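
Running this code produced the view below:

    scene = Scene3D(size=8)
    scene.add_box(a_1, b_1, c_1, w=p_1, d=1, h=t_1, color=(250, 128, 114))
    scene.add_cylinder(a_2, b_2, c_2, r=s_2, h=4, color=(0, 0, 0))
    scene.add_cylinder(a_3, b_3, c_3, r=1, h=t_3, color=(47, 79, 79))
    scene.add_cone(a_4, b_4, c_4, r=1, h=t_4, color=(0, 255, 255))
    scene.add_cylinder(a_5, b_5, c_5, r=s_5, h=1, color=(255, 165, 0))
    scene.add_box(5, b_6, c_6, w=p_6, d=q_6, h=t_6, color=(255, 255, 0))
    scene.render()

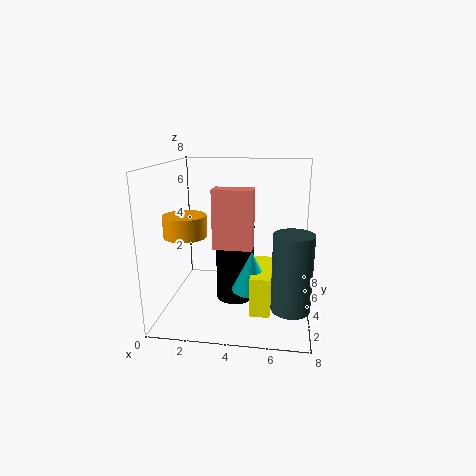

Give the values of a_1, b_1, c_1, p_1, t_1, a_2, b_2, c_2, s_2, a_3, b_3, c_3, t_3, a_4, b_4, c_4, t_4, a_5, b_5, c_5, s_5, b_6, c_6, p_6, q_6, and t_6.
a_1 = 3; b_1 = 2; c_1 = 4; p_1 = 2; t_1 = 3; a_2 = 4; b_2 = 3; c_2 = 1; s_2 = 1; a_3 = 7; b_3 = 2; c_3 = 1; t_3 = 4; a_4 = 5; b_4 = 2; c_4 = 2; t_4 = 2; a_5 = 2; b_5 = 1; c_5 = 5; s_5 = 1; b_6 = 1; c_6 = 1; p_6 = 1; q_6 = 3; t_6 = 2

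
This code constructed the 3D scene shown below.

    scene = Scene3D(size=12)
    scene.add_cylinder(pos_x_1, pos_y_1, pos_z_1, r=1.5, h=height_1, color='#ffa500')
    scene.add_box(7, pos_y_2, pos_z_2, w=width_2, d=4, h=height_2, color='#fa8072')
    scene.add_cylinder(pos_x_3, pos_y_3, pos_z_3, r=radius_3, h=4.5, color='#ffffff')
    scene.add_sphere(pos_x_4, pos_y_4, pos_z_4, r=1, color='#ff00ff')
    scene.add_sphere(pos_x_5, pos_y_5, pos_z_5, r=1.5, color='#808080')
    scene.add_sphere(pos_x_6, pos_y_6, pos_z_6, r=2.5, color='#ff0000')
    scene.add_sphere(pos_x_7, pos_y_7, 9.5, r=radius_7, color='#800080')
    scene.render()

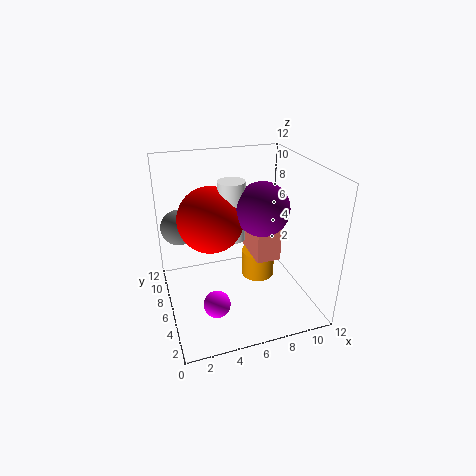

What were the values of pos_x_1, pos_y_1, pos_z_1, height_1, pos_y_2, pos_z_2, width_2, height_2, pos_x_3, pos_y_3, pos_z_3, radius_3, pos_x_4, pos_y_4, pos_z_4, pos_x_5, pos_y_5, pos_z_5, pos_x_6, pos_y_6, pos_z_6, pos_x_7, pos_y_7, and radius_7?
pos_x_1 = 8.5; pos_y_1 = 7.5; pos_z_1 = 1; height_1 = 2.5; pos_y_2 = 4; pos_z_2 = 4.5; width_2 = 2; height_2 = 3; pos_x_3 = 5; pos_y_3 = 4.5; pos_z_3 = 7; radius_3 = 1; pos_x_4 = 3; pos_y_4 = 2; pos_z_4 = 3; pos_x_5 = 1.5; pos_y_5 = 8.5; pos_z_5 = 6.5; pos_x_6 = 3.5; pos_y_6 = 5; pos_z_6 = 8.5; pos_x_7 = 7; pos_y_7 = 3.5; radius_7 = 2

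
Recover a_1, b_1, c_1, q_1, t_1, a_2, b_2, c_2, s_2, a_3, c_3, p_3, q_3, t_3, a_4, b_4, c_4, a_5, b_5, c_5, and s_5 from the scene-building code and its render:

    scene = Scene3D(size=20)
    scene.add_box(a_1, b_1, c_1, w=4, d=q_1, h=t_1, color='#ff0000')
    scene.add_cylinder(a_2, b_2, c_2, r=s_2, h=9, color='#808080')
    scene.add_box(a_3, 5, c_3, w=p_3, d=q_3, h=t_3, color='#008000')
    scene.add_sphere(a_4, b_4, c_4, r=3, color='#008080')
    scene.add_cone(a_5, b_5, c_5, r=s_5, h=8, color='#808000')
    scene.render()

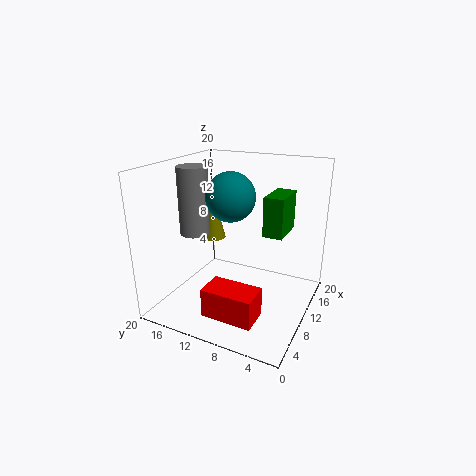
a_1 = 3, b_1 = 5, c_1 = 1, q_1 = 7, t_1 = 4, a_2 = 7, b_2 = 15, c_2 = 11, s_2 = 2, a_3 = 14, c_3 = 9, p_3 = 6, q_3 = 3, t_3 = 6, a_4 = 6, b_4 = 9, c_4 = 17, a_5 = 15, b_5 = 17, c_5 = 7, s_5 = 2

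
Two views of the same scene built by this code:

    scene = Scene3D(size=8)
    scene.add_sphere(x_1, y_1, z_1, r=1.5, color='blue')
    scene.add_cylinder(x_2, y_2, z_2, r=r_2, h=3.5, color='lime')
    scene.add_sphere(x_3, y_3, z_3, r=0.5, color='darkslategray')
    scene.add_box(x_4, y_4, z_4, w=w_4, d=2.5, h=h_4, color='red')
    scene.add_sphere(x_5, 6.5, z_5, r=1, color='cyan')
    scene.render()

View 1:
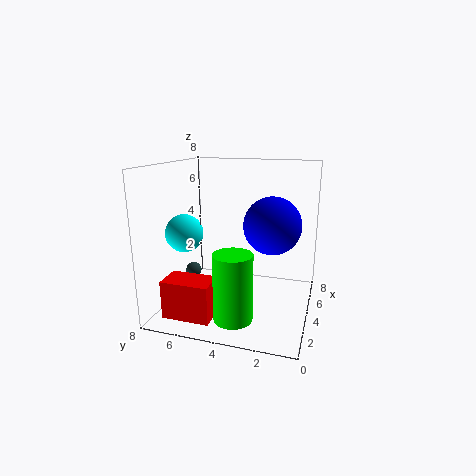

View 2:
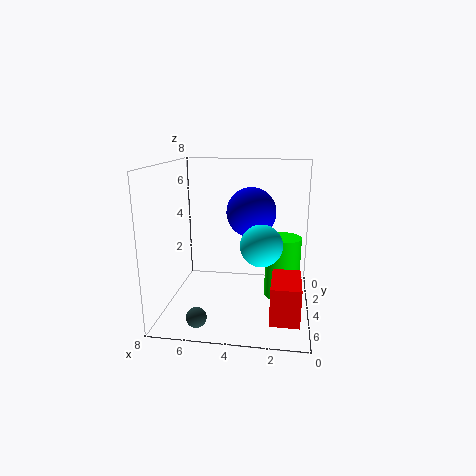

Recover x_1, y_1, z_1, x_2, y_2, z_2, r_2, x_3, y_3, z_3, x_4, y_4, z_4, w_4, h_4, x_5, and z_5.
x_1 = 3.5
y_1 = 2
z_1 = 5
x_2 = 1.5
y_2 = 3.5
z_2 = 0.5
r_2 = 1
x_3 = 5.5
y_3 = 7.5
z_3 = 1
x_4 = 0.5
y_4 = 4.5
z_4 = 0.5
w_4 = 1.5
h_4 = 2
x_5 = 2.5
z_5 = 4.5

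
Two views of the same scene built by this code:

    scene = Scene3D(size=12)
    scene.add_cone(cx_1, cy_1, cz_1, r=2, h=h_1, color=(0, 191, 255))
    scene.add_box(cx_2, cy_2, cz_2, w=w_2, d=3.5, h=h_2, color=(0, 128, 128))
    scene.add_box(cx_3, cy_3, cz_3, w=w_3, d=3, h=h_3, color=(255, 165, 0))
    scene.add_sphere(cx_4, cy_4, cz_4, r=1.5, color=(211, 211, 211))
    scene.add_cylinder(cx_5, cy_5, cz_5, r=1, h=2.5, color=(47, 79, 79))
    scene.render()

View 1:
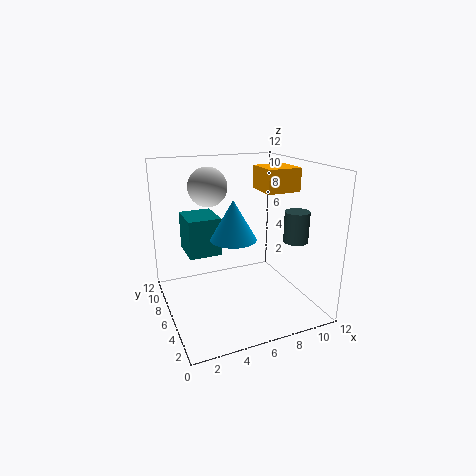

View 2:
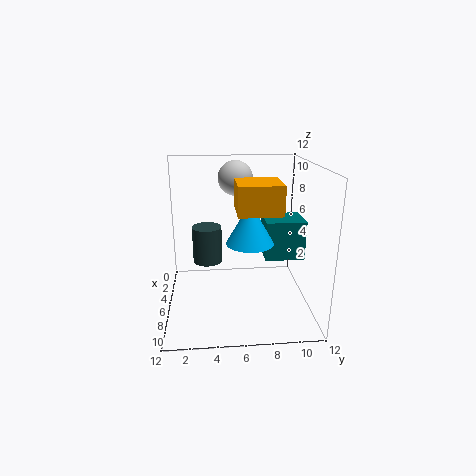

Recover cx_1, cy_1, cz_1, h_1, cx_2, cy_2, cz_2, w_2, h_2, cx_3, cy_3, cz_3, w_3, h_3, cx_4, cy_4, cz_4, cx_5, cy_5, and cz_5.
cx_1 = 6; cy_1 = 7; cz_1 = 5.5; h_1 = 3.5; cx_2 = 2.5; cy_2 = 8.5; cz_2 = 3.5; w_2 = 3; h_2 = 3.5; cx_3 = 8.5; cy_3 = 5.5; cz_3 = 9.5; w_3 = 3; h_3 = 2; cx_4 = 3.5; cy_4 = 6; cz_4 = 10.5; cx_5 = 10; cy_5 = 3.5; cz_5 = 6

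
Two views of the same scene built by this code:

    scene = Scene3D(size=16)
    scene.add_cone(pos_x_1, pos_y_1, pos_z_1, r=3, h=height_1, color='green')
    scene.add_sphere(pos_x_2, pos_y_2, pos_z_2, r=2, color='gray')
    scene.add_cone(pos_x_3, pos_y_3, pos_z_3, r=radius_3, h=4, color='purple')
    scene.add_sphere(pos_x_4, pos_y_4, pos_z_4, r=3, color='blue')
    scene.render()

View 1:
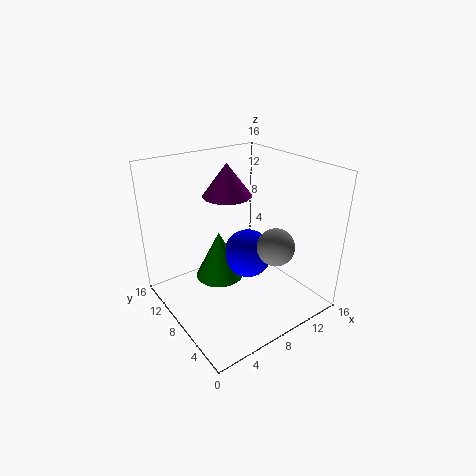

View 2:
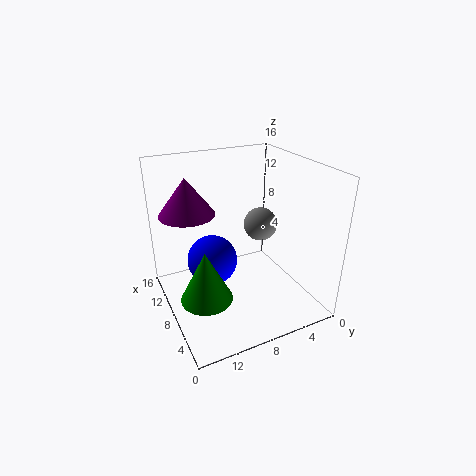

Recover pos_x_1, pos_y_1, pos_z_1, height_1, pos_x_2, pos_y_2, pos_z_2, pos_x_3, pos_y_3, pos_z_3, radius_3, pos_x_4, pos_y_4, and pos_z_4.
pos_x_1 = 8
pos_y_1 = 12
pos_z_1 = 1
height_1 = 6
pos_x_2 = 10
pos_y_2 = 4
pos_z_2 = 8
pos_x_3 = 10
pos_y_3 = 13
pos_z_3 = 11
radius_3 = 3
pos_x_4 = 11
pos_y_4 = 10
pos_z_4 = 4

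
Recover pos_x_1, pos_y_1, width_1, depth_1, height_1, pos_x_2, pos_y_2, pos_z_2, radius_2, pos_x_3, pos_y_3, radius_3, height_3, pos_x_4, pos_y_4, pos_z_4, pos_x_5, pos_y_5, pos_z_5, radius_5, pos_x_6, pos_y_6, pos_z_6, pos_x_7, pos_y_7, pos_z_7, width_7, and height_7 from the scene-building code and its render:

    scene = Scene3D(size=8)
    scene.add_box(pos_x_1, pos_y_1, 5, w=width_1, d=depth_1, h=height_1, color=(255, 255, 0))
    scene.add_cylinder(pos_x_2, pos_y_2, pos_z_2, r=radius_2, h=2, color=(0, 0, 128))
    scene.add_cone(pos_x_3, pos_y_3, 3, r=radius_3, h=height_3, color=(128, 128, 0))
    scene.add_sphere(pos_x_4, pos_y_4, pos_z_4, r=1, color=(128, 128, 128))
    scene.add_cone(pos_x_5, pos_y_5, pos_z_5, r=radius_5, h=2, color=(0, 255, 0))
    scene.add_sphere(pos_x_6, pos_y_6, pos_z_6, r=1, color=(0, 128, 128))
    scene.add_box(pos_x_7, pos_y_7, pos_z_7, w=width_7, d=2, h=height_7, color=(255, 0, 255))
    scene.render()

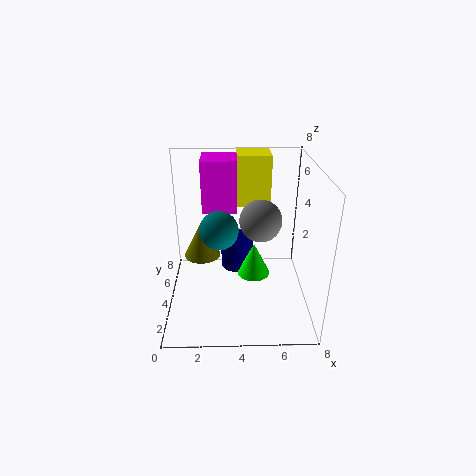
pos_x_1 = 4; pos_y_1 = 6; width_1 = 2; depth_1 = 2; height_1 = 3; pos_x_2 = 4; pos_y_2 = 6; pos_z_2 = 1; radius_2 = 1; pos_x_3 = 2; pos_y_3 = 4; radius_3 = 1; height_3 = 2; pos_x_4 = 5; pos_y_4 = 2; pos_z_4 = 6; pos_x_5 = 5; pos_y_5 = 5; pos_z_5 = 1; radius_5 = 1; pos_x_6 = 3; pos_y_6 = 3; pos_z_6 = 5; pos_x_7 = 2; pos_y_7 = 5; pos_z_7 = 5; width_7 = 2; height_7 = 3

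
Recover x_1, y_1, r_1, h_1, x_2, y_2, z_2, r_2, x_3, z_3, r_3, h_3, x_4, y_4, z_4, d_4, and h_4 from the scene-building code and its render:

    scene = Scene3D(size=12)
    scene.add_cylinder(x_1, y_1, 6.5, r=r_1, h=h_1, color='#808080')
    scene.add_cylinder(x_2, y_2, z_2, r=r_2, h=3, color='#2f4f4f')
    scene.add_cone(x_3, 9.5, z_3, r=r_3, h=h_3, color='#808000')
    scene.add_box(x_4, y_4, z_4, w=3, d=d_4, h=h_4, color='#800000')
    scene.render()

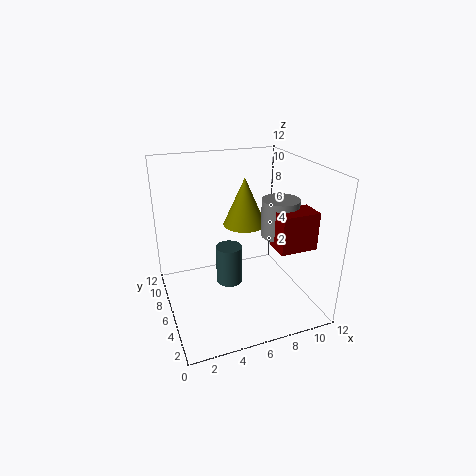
x_1 = 9, y_1 = 4.5, r_1 = 1.5, h_1 = 3, x_2 = 4.5, y_2 = 4, z_2 = 3.5, r_2 = 1, x_3 = 8, z_3 = 5.5, r_3 = 2, h_3 = 4.5, x_4 = 8, y_4 = 2, z_4 = 6, d_4 = 2, h_4 = 3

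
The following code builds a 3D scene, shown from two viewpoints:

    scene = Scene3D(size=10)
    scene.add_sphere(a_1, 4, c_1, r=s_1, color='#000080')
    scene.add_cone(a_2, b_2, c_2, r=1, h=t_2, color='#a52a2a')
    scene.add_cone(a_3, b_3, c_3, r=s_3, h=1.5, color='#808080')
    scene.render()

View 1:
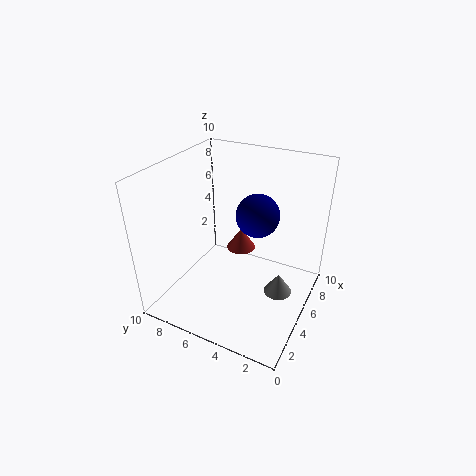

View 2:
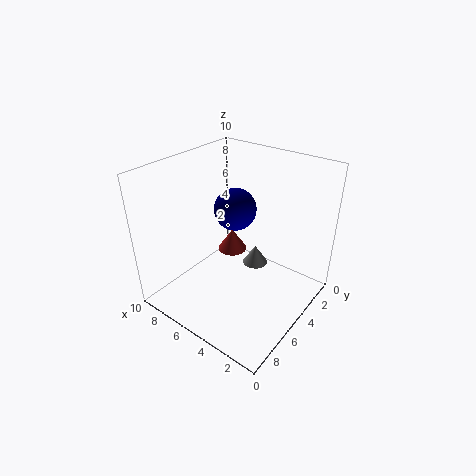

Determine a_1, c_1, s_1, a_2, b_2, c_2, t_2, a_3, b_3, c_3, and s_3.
a_1 = 6; c_1 = 6.5; s_1 = 1.5; a_2 = 5.5; b_2 = 5; c_2 = 4; t_2 = 1.5; a_3 = 5.5; b_3 = 2; c_3 = 1; s_3 = 1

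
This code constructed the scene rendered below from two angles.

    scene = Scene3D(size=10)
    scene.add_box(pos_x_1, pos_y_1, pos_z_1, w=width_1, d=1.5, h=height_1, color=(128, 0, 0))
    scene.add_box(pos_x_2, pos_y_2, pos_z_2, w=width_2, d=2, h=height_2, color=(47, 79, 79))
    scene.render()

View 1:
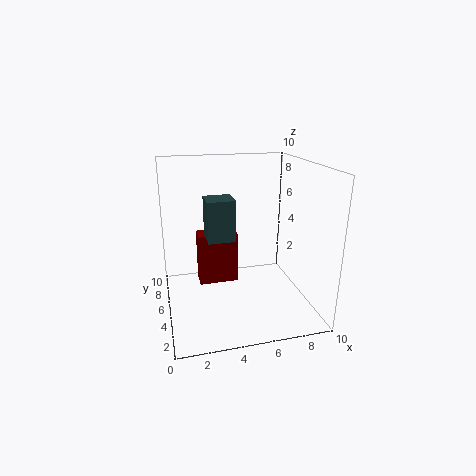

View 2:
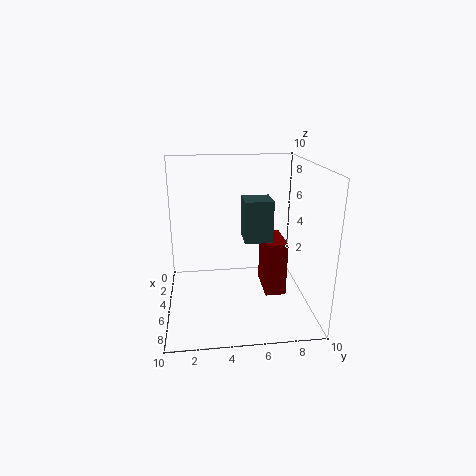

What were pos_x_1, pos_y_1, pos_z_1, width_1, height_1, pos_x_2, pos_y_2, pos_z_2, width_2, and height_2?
pos_x_1 = 2.5; pos_y_1 = 7; pos_z_1 = 0.5; width_1 = 3; height_1 = 4; pos_x_2 = 3; pos_y_2 = 5.5; pos_z_2 = 4.5; width_2 = 2; height_2 = 3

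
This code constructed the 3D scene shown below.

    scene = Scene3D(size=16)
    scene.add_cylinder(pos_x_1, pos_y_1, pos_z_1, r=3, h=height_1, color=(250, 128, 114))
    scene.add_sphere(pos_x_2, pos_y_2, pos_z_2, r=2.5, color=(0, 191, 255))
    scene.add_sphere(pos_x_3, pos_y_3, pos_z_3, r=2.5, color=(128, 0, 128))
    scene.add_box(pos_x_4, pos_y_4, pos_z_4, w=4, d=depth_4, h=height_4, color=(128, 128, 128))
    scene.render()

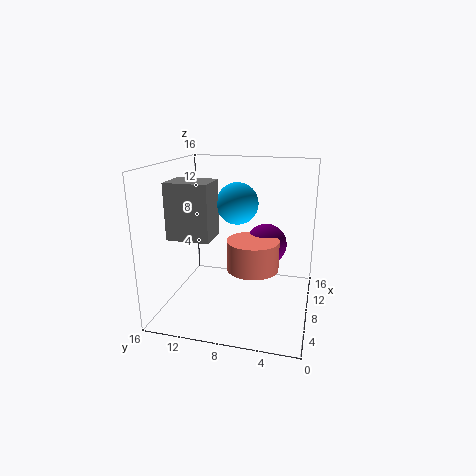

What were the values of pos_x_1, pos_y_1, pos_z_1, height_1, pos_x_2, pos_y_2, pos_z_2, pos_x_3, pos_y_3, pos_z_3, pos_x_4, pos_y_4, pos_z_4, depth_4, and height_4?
pos_x_1 = 9
pos_y_1 = 6.5
pos_z_1 = 4
height_1 = 3.5
pos_x_2 = 11.5
pos_y_2 = 9
pos_z_2 = 11
pos_x_3 = 12
pos_y_3 = 5.5
pos_z_3 = 6
pos_x_4 = 6.5
pos_y_4 = 11
pos_z_4 = 7.5
depth_4 = 5
height_4 = 6.5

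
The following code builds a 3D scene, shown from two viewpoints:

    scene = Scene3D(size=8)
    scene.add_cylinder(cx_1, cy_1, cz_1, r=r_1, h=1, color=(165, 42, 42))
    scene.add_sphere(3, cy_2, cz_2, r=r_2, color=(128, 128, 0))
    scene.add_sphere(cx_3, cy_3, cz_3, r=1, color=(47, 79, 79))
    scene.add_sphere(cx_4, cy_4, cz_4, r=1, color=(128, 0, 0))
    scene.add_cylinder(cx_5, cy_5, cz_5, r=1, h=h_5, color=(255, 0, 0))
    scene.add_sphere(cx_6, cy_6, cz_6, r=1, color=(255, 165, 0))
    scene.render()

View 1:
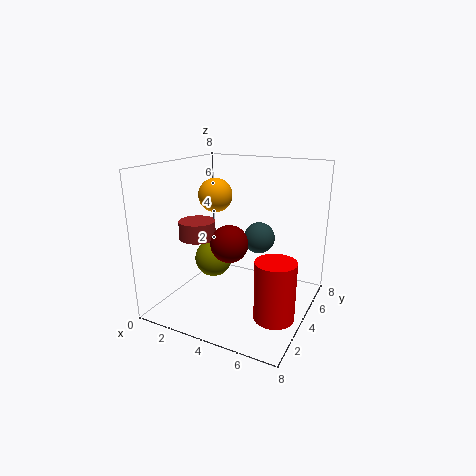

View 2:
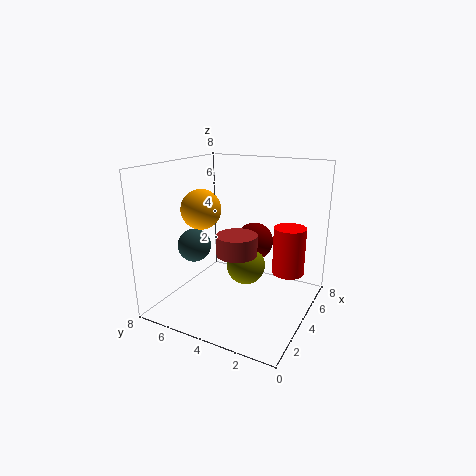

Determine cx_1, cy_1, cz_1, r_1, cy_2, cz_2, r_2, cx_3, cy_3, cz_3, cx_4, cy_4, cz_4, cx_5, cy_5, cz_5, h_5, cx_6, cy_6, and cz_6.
cx_1 = 2; cy_1 = 3; cz_1 = 4; r_1 = 1; cy_2 = 3; cz_2 = 3; r_2 = 1; cx_3 = 4; cy_3 = 7; cz_3 = 3; cx_4 = 4; cy_4 = 3; cz_4 = 4; cx_5 = 7; cy_5 = 2; cz_5 = 1; h_5 = 3; cx_6 = 2; cy_6 = 5; cz_6 = 6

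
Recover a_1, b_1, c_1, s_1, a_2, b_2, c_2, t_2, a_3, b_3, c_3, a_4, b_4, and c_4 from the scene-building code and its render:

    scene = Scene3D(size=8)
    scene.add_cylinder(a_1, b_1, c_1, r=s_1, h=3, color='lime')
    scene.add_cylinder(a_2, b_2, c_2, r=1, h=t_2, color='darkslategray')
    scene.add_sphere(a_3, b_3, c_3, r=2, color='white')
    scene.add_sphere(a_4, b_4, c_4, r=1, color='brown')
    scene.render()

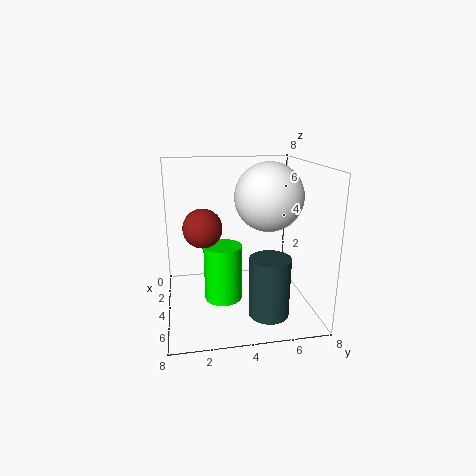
a_1 = 5, b_1 = 3, c_1 = 1, s_1 = 1, a_2 = 7, b_2 = 5, c_2 = 1, t_2 = 3, a_3 = 3, b_3 = 6, c_3 = 6, a_4 = 5, b_4 = 2, c_4 = 5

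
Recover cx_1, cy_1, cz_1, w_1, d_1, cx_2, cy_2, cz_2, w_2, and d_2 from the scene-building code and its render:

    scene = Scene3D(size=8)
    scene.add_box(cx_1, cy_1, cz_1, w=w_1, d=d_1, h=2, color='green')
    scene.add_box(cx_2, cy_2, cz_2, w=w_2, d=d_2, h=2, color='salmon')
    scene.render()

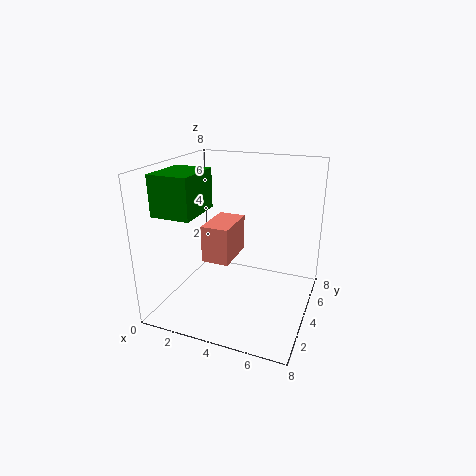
cx_1 = 1
cy_1 = 0.5
cz_1 = 6
w_1 = 2
d_1 = 2.5
cx_2 = 2.5
cy_2 = 2.5
cz_2 = 3
w_2 = 1.5
d_2 = 2.5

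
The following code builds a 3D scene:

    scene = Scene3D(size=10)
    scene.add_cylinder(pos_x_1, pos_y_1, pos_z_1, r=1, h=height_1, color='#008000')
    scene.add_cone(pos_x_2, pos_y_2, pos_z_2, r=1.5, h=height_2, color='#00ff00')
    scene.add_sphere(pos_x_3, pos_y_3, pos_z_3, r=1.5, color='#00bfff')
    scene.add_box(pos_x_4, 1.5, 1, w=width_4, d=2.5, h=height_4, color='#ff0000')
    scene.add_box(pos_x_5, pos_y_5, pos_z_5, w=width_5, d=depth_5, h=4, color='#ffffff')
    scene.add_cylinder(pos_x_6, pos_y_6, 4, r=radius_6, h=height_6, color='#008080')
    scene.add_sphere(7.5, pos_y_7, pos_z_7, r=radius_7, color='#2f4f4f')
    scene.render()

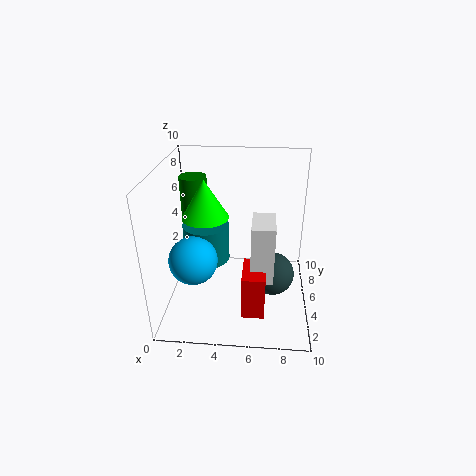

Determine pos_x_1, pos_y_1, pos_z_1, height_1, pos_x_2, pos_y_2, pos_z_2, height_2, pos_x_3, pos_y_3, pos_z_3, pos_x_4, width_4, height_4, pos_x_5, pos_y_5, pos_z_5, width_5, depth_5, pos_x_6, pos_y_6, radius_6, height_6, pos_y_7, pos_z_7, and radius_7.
pos_x_1 = 1.5
pos_y_1 = 7.5
pos_z_1 = 4.5
height_1 = 4
pos_x_2 = 3
pos_y_2 = 4
pos_z_2 = 7
height_2 = 2.5
pos_x_3 = 2.5
pos_y_3 = 2
pos_z_3 = 5
pos_x_4 = 5.5
width_4 = 1.5
height_4 = 3
pos_x_5 = 6
pos_y_5 = 2.5
pos_z_5 = 3
width_5 = 1.5
depth_5 = 2.5
pos_x_6 = 3
pos_y_6 = 4
radius_6 = 1.5
height_6 = 2.5
pos_y_7 = 4.5
pos_z_7 = 2.5
radius_7 = 1.5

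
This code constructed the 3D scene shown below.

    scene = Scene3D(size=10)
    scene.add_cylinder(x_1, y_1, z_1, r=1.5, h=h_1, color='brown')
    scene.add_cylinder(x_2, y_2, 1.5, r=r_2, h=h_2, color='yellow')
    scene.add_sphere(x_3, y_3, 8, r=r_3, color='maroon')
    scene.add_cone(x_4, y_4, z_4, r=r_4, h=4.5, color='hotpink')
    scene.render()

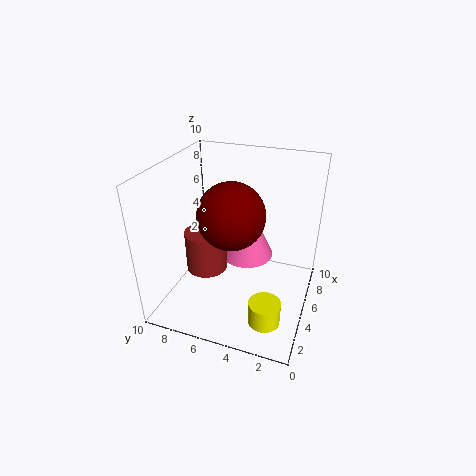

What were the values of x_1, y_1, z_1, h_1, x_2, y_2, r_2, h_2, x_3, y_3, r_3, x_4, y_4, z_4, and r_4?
x_1 = 5
y_1 = 7.5
z_1 = 2
h_1 = 3
x_2 = 1.5
y_2 = 2
r_2 = 1
h_2 = 1.5
x_3 = 2.5
y_3 = 4.5
r_3 = 2
x_4 = 7
y_4 = 5
z_4 = 2.5
r_4 = 2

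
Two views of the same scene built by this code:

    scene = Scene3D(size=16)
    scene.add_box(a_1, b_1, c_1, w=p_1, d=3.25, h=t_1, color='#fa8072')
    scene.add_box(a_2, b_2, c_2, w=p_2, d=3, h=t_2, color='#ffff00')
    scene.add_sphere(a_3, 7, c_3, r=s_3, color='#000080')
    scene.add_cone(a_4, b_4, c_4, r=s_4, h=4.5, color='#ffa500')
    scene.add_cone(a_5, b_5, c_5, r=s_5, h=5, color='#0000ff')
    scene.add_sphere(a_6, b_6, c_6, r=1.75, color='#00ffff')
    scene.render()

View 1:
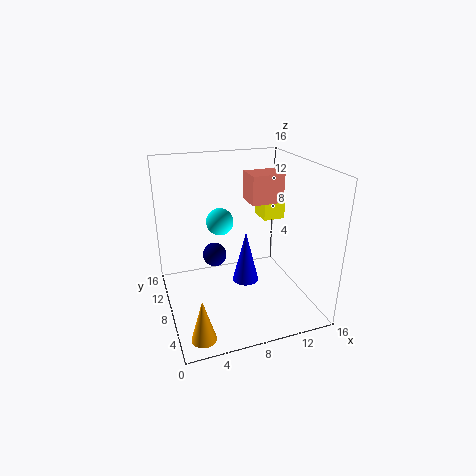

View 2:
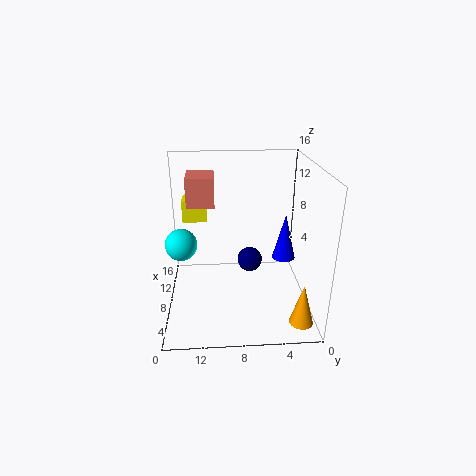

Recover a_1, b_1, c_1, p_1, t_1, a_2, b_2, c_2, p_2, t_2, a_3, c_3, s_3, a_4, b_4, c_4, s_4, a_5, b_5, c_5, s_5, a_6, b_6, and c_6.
a_1 = 10.75, b_1 = 10.5, c_1 = 10.5, p_1 = 4, t_1 = 3.5, a_2 = 12.75, b_2 = 11.5, c_2 = 8, p_2 = 2.75, t_2 = 2.75, a_3 = 5, c_3 = 7, s_3 = 1.25, a_4 = 2.25, b_4 = 1.75, c_4 = 0.75, s_4 = 1.25, a_5 = 7, b_5 = 3, c_5 = 6, s_5 = 1.25, a_6 = 7.75, b_6 = 14.25, c_6 = 7.5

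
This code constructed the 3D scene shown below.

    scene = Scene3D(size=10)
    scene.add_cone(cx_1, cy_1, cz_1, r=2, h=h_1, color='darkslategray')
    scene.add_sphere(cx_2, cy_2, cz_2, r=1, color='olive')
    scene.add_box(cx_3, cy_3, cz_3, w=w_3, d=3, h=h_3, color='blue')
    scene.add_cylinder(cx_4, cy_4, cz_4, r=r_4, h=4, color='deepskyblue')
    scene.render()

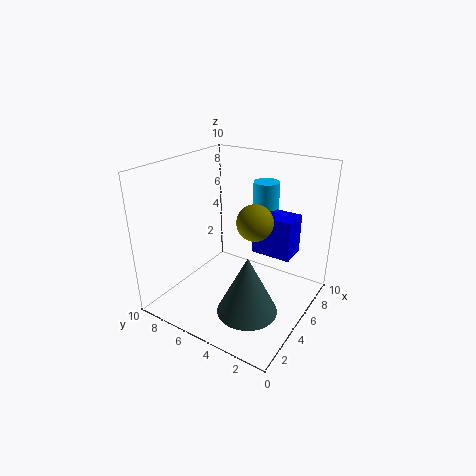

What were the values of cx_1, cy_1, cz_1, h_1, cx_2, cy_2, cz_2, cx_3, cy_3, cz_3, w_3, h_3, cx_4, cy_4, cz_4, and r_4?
cx_1 = 3, cy_1 = 3, cz_1 = 1, h_1 = 4, cx_2 = 2, cy_2 = 2, cz_2 = 8, cx_3 = 7, cy_3 = 2, cz_3 = 3, w_3 = 2, h_3 = 3, cx_4 = 9, cy_4 = 5, cz_4 = 4, r_4 = 1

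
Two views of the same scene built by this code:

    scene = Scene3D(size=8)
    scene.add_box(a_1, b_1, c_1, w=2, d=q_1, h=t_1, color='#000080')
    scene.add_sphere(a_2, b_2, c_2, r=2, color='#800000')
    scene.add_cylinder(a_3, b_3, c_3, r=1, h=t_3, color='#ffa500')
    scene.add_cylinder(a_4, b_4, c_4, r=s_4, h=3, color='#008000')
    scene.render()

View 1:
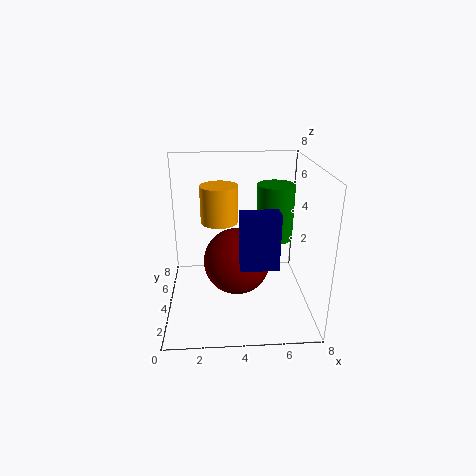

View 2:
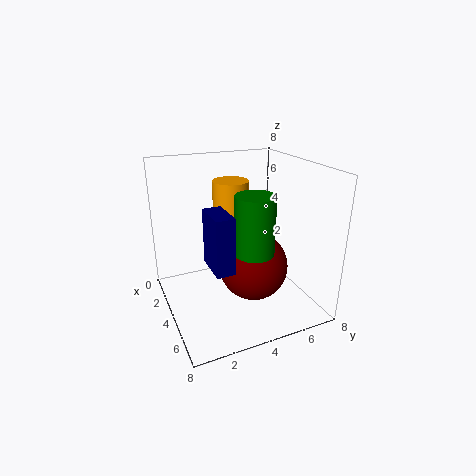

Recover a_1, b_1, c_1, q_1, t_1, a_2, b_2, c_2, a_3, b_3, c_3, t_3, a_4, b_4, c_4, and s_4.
a_1 = 4
b_1 = 2
c_1 = 3
q_1 = 1
t_1 = 3
a_2 = 4
b_2 = 5
c_2 = 2
a_3 = 3
b_3 = 4
c_3 = 5
t_3 = 2
a_4 = 6
b_4 = 4
c_4 = 4
s_4 = 1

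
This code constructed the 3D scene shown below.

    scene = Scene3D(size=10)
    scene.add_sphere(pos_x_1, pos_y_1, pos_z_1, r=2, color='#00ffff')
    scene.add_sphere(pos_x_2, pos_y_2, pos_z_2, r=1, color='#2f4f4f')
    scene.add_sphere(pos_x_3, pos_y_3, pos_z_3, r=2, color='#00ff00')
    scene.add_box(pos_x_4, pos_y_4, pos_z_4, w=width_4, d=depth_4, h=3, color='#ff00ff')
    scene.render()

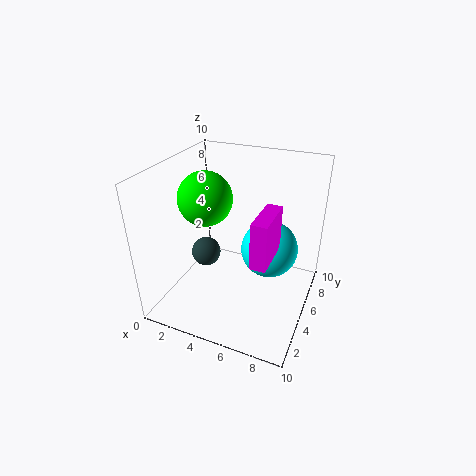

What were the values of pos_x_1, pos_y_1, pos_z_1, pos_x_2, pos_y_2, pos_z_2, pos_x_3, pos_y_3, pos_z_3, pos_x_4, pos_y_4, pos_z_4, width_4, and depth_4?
pos_x_1 = 7
pos_y_1 = 6
pos_z_1 = 4
pos_x_2 = 3
pos_y_2 = 4
pos_z_2 = 4
pos_x_3 = 2
pos_y_3 = 6
pos_z_3 = 7
pos_x_4 = 7
pos_y_4 = 2
pos_z_4 = 5
width_4 = 1
depth_4 = 3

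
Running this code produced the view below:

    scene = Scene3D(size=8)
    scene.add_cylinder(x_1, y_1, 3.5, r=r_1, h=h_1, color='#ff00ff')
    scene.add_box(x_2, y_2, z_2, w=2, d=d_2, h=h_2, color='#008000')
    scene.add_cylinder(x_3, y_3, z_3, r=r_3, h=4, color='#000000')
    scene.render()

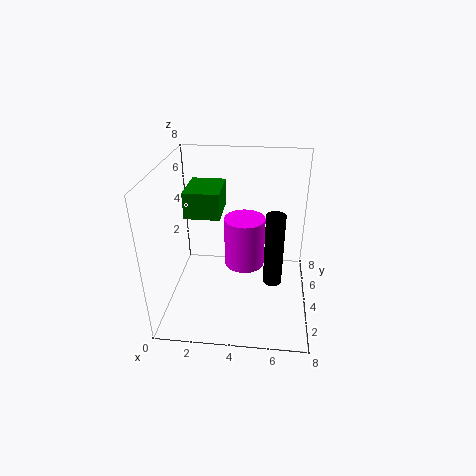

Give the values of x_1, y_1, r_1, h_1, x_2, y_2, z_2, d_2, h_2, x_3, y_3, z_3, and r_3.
x_1 = 4.5
y_1 = 2.5
r_1 = 1
h_1 = 2.5
x_2 = 1
y_2 = 4
z_2 = 5
d_2 = 2.5
h_2 = 1.5
x_3 = 6
y_3 = 3
z_3 = 2
r_3 = 0.5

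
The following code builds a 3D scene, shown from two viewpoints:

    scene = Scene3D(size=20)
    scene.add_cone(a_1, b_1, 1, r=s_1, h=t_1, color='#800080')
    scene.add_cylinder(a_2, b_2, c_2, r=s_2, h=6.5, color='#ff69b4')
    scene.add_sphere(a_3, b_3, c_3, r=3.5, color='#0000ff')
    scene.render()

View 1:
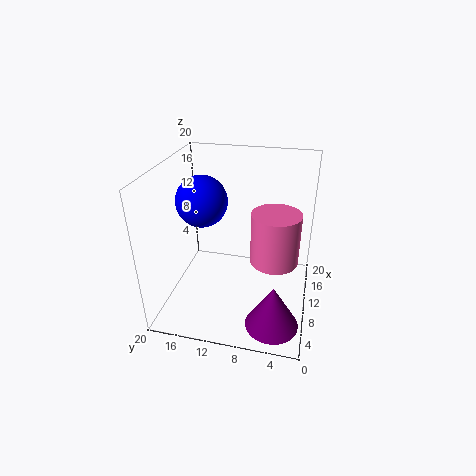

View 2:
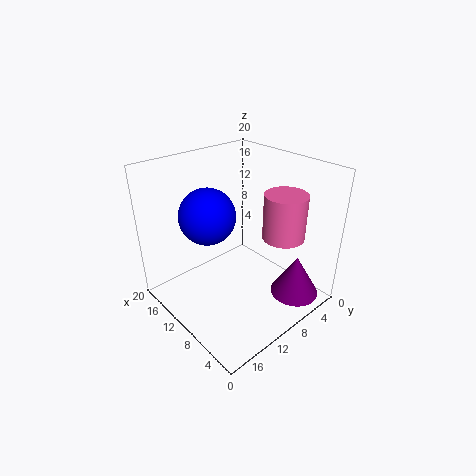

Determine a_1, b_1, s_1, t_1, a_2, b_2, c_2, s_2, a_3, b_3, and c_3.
a_1 = 4, b_1 = 4, s_1 = 3.5, t_1 = 6, a_2 = 6.5, b_2 = 4.5, c_2 = 9.5, s_2 = 3, a_3 = 10, b_3 = 15, c_3 = 15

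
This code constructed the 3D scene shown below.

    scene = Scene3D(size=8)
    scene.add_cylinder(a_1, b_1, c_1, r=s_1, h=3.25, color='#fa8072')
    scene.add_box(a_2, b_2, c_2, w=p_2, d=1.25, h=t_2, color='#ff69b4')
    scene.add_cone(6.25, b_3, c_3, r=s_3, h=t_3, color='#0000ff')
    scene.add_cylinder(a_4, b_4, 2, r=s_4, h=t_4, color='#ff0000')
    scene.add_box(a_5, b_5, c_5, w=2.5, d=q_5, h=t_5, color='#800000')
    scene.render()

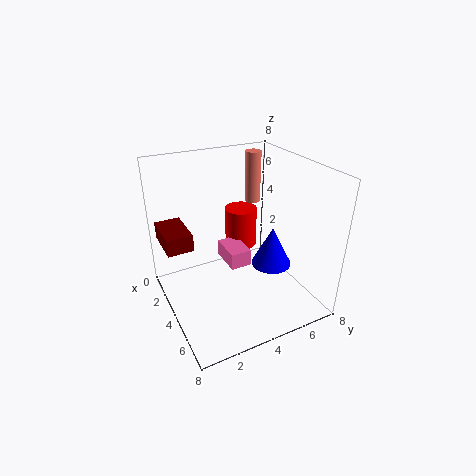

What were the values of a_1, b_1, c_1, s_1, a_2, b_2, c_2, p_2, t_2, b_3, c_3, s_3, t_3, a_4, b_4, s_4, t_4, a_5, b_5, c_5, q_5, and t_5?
a_1 = 0.75
b_1 = 6.75
c_1 = 4.5
s_1 = 0.5
a_2 = 1.75
b_2 = 3.75
c_2 = 1.75
p_2 = 2
t_2 = 1
b_3 = 4.75
c_3 = 3.5
s_3 = 1
t_3 = 2
a_4 = 1.5
b_4 = 5.5
s_4 = 1
t_4 = 2.5
a_5 = 0.5
b_5 = 0.25
c_5 = 3.25
q_5 = 1.5
t_5 = 1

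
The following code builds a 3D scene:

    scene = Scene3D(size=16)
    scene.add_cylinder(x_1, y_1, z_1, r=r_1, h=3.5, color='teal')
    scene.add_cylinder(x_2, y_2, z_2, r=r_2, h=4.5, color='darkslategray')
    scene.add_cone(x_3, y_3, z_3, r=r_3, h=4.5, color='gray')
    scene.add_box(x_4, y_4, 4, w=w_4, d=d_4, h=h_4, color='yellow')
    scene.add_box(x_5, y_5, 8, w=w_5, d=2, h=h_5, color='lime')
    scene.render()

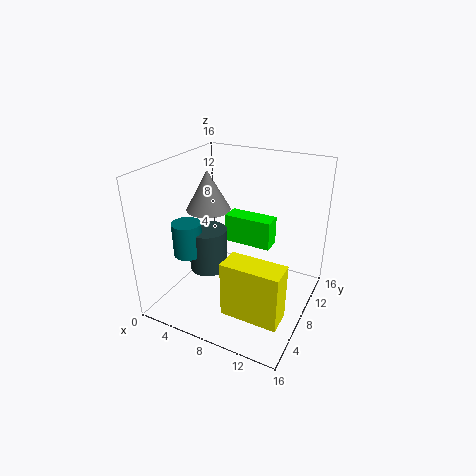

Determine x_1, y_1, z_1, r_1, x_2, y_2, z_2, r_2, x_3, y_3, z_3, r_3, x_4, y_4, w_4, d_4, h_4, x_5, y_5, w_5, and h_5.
x_1 = 4.5; y_1 = 3.5; z_1 = 7.5; r_1 = 1.5; x_2 = 6; y_2 = 5; z_2 = 5.5; r_2 = 2; x_3 = 4; y_3 = 8.5; z_3 = 10.5; r_3 = 2.5; x_4 = 10; y_4 = 0.5; w_4 = 5.5; d_4 = 2.5; h_4 = 5.5; x_5 = 7; y_5 = 7; w_5 = 5; h_5 = 3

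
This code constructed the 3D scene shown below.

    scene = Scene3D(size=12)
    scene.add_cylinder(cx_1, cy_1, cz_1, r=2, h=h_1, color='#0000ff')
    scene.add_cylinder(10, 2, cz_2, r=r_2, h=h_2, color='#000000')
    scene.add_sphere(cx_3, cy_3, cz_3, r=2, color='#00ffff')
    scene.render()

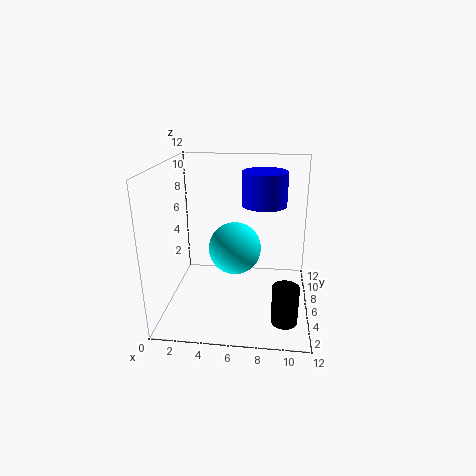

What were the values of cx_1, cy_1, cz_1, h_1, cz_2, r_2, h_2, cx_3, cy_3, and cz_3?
cx_1 = 8
cy_1 = 9
cz_1 = 8
h_1 = 3
cz_2 = 1
r_2 = 1
h_2 = 3
cx_3 = 6
cy_3 = 4
cz_3 = 6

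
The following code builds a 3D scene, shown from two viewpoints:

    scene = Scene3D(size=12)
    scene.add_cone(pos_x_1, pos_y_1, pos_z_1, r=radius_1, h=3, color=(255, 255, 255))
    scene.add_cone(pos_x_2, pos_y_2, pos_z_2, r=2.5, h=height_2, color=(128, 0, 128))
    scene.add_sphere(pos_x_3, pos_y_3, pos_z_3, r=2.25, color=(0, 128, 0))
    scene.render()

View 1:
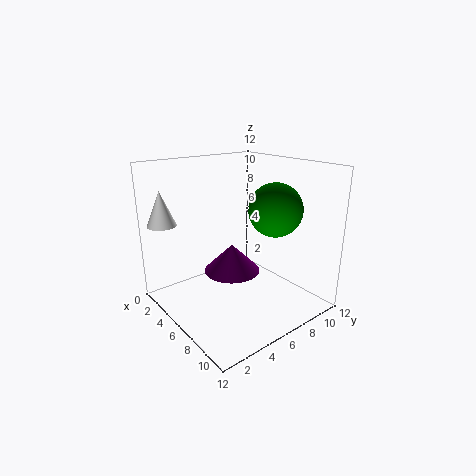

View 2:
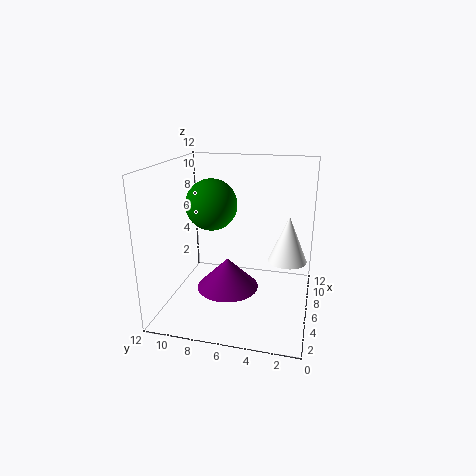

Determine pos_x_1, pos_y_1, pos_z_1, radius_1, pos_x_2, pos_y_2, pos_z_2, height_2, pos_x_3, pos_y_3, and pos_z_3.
pos_x_1 = 1.25, pos_y_1 = 1.5, pos_z_1 = 6.75, radius_1 = 1.25, pos_x_2 = 4.5, pos_y_2 = 6.5, pos_z_2 = 2.25, height_2 = 2.5, pos_x_3 = 7.5, pos_y_3 = 8.75, pos_z_3 = 8.25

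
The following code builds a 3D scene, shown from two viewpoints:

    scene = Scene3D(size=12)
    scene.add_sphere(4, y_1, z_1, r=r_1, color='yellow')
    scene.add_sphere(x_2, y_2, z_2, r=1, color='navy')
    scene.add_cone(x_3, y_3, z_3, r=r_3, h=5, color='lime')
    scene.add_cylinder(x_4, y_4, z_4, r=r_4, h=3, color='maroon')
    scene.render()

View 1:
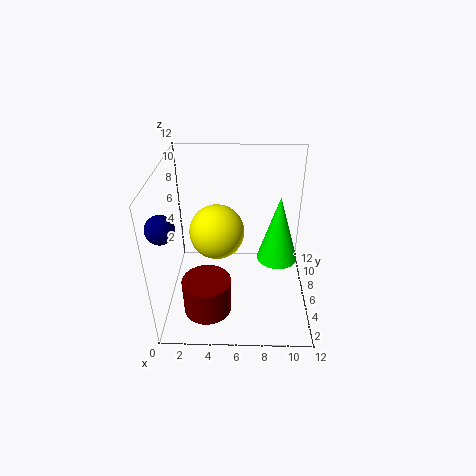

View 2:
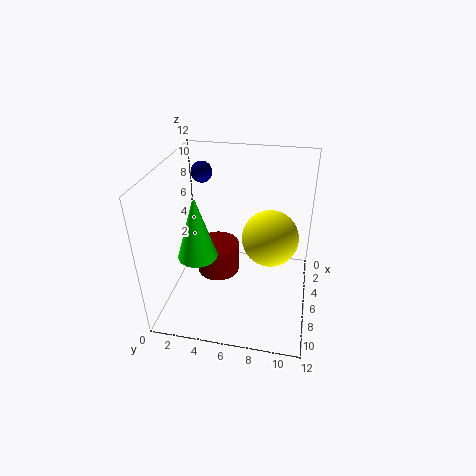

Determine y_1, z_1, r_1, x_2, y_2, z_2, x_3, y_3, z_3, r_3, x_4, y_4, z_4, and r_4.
y_1 = 8.5
z_1 = 5
r_1 = 2.5
x_2 = 1
y_2 = 1.5
z_2 = 9.5
x_3 = 9
y_3 = 3.5
z_3 = 6
r_3 = 1.5
x_4 = 3.5
y_4 = 3.5
z_4 = 0.5
r_4 = 2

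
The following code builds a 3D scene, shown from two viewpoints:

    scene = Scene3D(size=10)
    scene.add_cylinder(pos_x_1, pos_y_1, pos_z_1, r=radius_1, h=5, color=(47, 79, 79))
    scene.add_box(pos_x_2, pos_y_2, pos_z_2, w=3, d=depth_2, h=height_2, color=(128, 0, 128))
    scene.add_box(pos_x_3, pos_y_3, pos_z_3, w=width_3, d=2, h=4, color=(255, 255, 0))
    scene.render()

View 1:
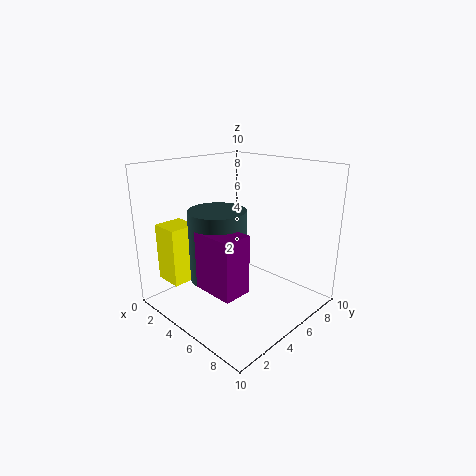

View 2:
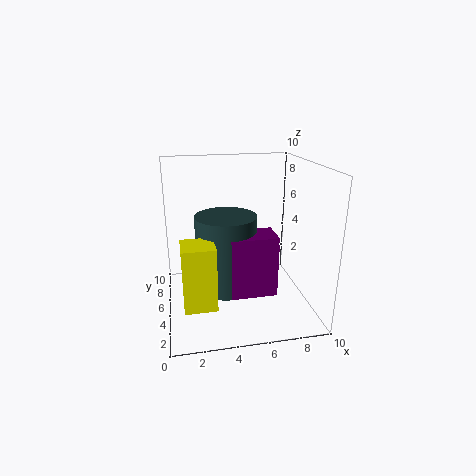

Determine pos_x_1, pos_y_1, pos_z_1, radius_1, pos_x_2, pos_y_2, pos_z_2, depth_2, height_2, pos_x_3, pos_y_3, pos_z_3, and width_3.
pos_x_1 = 4
pos_y_1 = 4
pos_z_1 = 2
radius_1 = 2
pos_x_2 = 4
pos_y_2 = 2
pos_z_2 = 2
depth_2 = 2
height_2 = 4
pos_x_3 = 1
pos_y_3 = 1
pos_z_3 = 2
width_3 = 2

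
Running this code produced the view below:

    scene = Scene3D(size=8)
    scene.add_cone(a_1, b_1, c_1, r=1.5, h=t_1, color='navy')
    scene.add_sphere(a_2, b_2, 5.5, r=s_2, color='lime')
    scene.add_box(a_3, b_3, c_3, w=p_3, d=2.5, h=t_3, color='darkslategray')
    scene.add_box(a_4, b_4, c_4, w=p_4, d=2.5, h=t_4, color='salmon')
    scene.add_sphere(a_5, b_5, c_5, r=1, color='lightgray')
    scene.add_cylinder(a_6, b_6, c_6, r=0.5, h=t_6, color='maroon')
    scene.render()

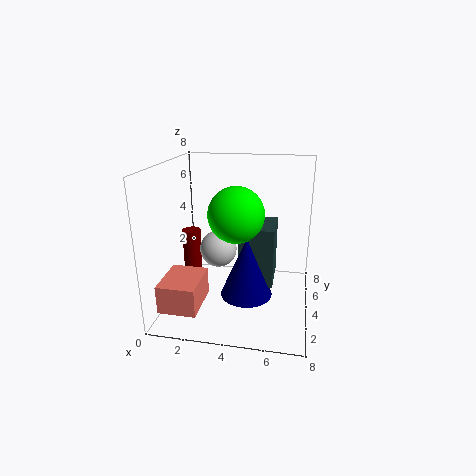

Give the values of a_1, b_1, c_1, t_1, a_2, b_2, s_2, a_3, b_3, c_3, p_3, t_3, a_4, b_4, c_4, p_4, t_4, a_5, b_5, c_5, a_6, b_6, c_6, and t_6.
a_1 = 4.5, b_1 = 4, c_1 = 0.5, t_1 = 3.5, a_2 = 4, b_2 = 3.5, s_2 = 1.5, a_3 = 4, b_3 = 4, c_3 = 1, p_3 = 2, t_3 = 3.5, a_4 = 0.5, b_4 = 0.5, c_4 = 1, p_4 = 2, t_4 = 1.5, a_5 = 3, b_5 = 3.5, c_5 = 3.5, a_6 = 1.5, b_6 = 3.5, c_6 = 1.5, t_6 = 3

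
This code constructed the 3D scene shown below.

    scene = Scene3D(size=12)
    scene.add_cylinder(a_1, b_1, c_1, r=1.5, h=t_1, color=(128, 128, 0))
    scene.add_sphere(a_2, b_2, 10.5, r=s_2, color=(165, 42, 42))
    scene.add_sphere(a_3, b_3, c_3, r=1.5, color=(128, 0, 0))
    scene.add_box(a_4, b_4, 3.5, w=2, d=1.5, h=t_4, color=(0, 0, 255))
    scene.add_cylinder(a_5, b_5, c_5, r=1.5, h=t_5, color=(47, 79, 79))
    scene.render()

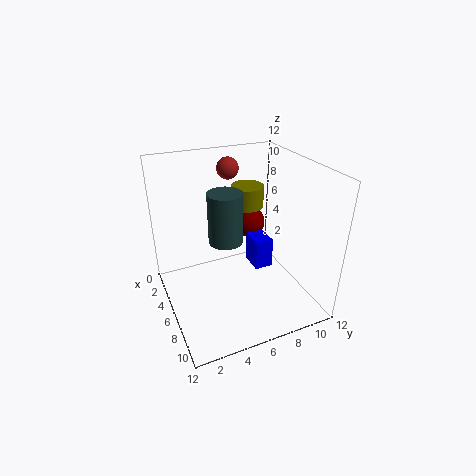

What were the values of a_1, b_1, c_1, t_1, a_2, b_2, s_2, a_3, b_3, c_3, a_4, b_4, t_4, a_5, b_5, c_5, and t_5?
a_1 = 2.5
b_1 = 8.5
c_1 = 7
t_1 = 2
a_2 = 1.5
b_2 = 7
s_2 = 1
a_3 = 2
b_3 = 9
c_3 = 5
a_4 = 5.5
b_4 = 7
t_4 = 2.5
a_5 = 4.5
b_5 = 5.5
c_5 = 5
t_5 = 4.5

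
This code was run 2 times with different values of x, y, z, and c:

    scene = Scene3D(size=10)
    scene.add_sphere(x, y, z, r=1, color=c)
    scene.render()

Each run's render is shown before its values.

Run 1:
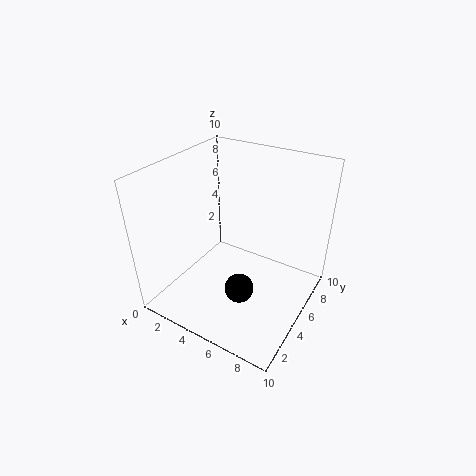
x = 6
y = 3.5
z = 2
c = 'black'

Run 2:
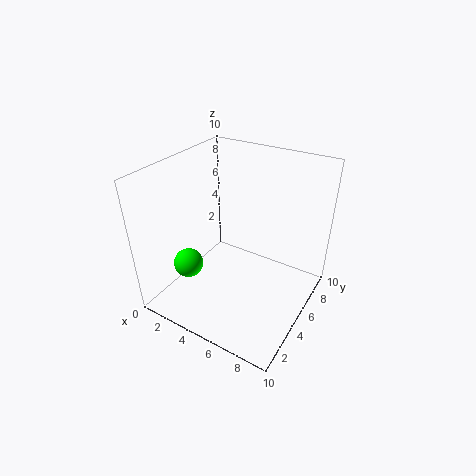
x = 2.5
y = 2.5
z = 3.5
c = 'lime'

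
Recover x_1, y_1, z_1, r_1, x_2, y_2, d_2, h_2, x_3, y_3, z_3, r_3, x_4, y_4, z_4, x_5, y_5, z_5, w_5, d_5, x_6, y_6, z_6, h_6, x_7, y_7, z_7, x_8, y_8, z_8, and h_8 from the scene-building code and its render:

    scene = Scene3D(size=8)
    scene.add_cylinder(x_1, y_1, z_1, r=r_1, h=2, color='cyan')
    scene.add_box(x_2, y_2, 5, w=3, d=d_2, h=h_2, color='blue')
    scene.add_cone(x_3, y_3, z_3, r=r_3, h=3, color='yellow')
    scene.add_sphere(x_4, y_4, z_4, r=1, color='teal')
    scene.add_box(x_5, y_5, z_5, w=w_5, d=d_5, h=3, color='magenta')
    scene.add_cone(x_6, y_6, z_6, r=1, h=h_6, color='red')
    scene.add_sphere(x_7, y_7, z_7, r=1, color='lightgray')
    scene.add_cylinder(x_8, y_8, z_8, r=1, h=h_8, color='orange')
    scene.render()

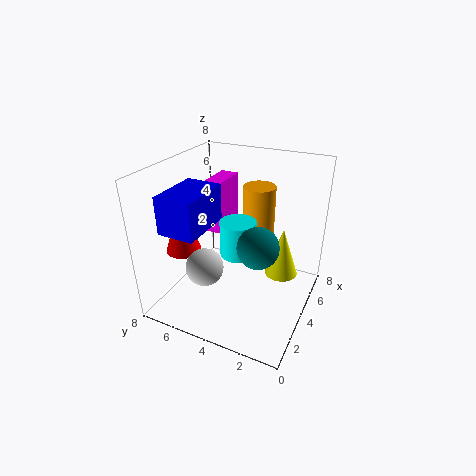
x_1 = 4, y_1 = 4, z_1 = 3, r_1 = 1, x_2 = 1, y_2 = 5, d_2 = 2, h_2 = 2, x_3 = 6, y_3 = 2, z_3 = 1, r_3 = 1, x_4 = 2, y_4 = 2, z_4 = 5, x_5 = 4, y_5 = 5, z_5 = 4, w_5 = 2, d_5 = 1, x_6 = 3, y_6 = 7, z_6 = 3, h_6 = 3, x_7 = 2, y_7 = 5, z_7 = 3, x_8 = 7, y_8 = 4, z_8 = 3, h_8 = 3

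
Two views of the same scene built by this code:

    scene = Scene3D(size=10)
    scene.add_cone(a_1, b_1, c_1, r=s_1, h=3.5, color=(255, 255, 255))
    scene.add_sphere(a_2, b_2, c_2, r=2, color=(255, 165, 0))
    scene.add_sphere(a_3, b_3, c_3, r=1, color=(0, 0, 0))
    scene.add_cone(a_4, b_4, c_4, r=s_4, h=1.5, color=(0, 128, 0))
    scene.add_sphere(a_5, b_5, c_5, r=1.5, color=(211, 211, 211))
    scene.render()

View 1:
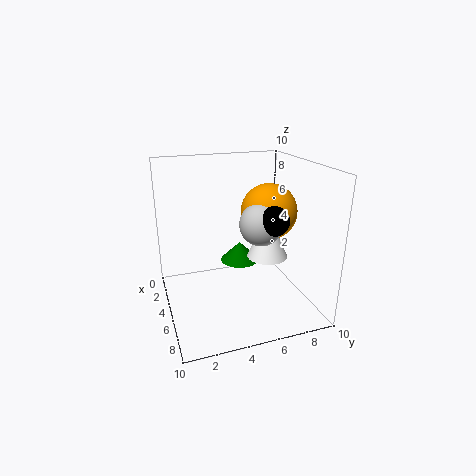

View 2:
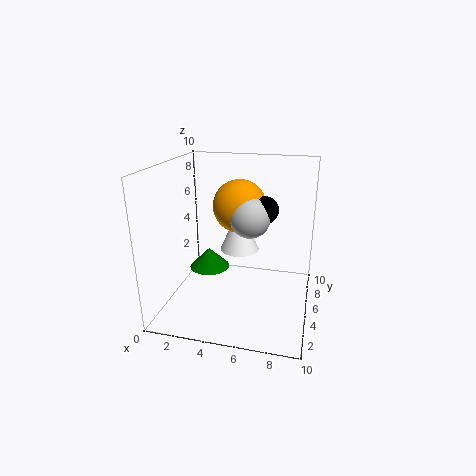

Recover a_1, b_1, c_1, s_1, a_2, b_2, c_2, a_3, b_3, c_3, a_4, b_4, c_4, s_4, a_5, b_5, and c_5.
a_1 = 4.5, b_1 = 7.5, c_1 = 3, s_1 = 1.5, a_2 = 4.5, b_2 = 7.5, c_2 = 6.5, a_3 = 6.5, b_3 = 7, c_3 = 6.5, a_4 = 2.5, b_4 = 6, c_4 = 2, s_4 = 1.5, a_5 = 5.5, b_5 = 6.5, c_5 = 6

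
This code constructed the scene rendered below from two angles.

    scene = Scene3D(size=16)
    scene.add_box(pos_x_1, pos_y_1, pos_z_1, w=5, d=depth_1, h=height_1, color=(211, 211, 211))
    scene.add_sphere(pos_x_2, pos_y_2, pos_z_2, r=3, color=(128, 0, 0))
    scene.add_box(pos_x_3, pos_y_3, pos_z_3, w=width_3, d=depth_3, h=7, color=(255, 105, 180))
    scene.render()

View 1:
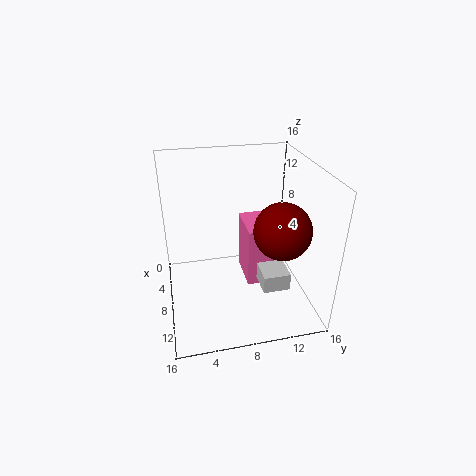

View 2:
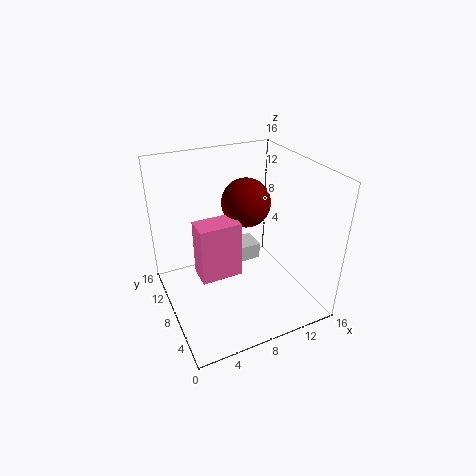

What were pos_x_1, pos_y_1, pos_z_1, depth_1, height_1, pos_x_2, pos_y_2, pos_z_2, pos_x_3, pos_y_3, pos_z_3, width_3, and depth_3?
pos_x_1 = 7; pos_y_1 = 10; pos_z_1 = 3; depth_1 = 3; height_1 = 2; pos_x_2 = 11; pos_y_2 = 12; pos_z_2 = 10; pos_x_3 = 4; pos_y_3 = 9; pos_z_3 = 2; width_3 = 5; depth_3 = 3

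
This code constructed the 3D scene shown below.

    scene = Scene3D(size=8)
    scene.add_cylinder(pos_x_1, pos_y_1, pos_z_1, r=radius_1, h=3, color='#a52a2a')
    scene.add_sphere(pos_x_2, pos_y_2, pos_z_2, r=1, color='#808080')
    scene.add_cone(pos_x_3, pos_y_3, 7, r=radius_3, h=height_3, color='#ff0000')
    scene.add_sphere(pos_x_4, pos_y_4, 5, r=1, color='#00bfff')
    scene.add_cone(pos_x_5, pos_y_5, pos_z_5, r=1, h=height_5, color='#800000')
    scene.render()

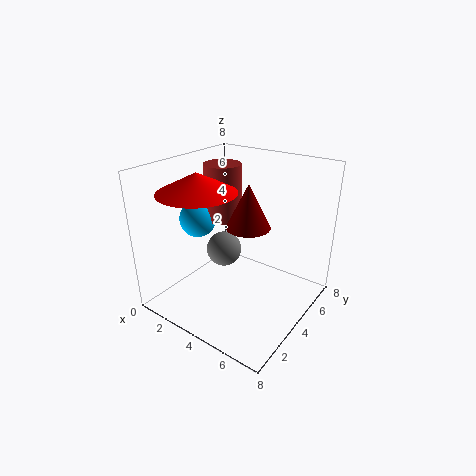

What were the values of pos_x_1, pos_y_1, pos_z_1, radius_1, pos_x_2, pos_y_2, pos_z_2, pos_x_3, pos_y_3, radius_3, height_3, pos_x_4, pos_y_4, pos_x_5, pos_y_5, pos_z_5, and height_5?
pos_x_1 = 3; pos_y_1 = 4; pos_z_1 = 5; radius_1 = 1; pos_x_2 = 3; pos_y_2 = 4; pos_z_2 = 3; pos_x_3 = 3; pos_y_3 = 2; radius_3 = 2; height_3 = 1; pos_x_4 = 2; pos_y_4 = 3; pos_x_5 = 6; pos_y_5 = 2; pos_z_5 = 6; height_5 = 2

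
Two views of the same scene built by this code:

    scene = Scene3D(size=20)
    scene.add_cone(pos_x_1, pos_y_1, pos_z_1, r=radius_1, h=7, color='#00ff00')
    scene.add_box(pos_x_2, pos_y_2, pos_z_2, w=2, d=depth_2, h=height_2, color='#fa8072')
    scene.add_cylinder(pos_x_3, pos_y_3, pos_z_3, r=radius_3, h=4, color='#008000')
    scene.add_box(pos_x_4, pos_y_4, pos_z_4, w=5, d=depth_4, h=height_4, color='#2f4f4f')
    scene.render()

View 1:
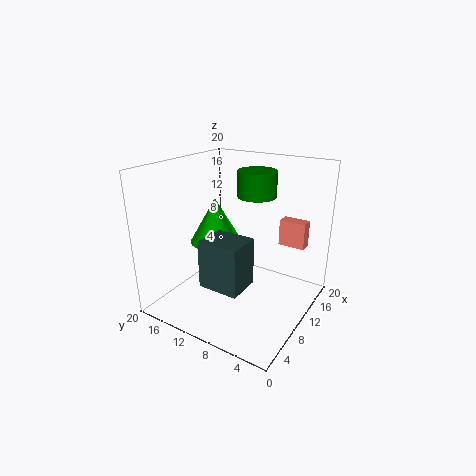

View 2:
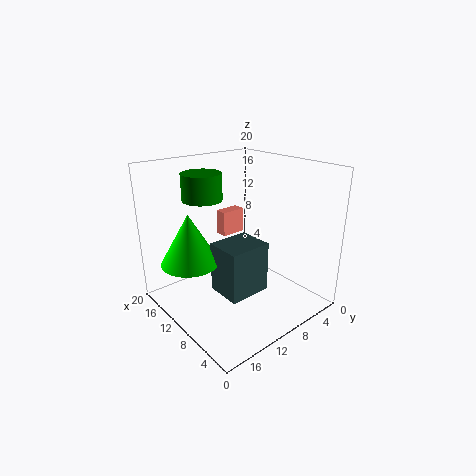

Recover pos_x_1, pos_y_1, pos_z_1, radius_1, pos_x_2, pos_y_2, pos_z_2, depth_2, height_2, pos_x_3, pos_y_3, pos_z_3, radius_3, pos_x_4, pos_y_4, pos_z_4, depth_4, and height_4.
pos_x_1 = 13; pos_y_1 = 16; pos_z_1 = 7; radius_1 = 4; pos_x_2 = 17; pos_y_2 = 3; pos_z_2 = 7; depth_2 = 4; height_2 = 4; pos_x_3 = 17; pos_y_3 = 11; pos_z_3 = 14; radius_3 = 3; pos_x_4 = 6; pos_y_4 = 8; pos_z_4 = 3; depth_4 = 6; height_4 = 7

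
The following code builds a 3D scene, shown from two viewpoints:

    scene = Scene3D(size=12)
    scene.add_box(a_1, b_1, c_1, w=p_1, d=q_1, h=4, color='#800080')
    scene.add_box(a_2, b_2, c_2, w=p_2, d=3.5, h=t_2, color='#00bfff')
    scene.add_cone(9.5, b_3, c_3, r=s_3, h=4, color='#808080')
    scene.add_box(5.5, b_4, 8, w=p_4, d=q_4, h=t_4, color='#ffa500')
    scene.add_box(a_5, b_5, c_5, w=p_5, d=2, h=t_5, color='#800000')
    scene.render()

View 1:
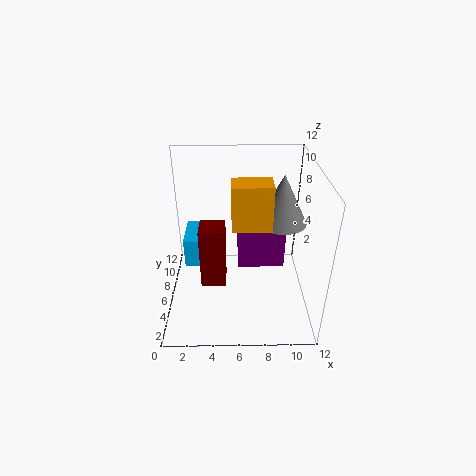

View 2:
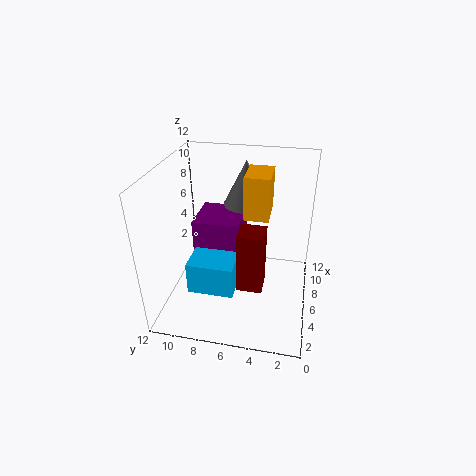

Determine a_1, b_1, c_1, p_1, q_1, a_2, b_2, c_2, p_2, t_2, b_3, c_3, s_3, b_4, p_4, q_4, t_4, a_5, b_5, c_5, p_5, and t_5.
a_1 = 6
b_1 = 6
c_1 = 3
p_1 = 4
q_1 = 4
a_2 = 1.5
b_2 = 5.5
c_2 = 3.5
p_2 = 2.5
t_2 = 2.5
b_3 = 6
c_3 = 7.5
s_3 = 2
b_4 = 3.5
p_4 = 3
q_4 = 2
t_4 = 3.5
a_5 = 3
b_5 = 3.5
c_5 = 3
p_5 = 2
t_5 = 5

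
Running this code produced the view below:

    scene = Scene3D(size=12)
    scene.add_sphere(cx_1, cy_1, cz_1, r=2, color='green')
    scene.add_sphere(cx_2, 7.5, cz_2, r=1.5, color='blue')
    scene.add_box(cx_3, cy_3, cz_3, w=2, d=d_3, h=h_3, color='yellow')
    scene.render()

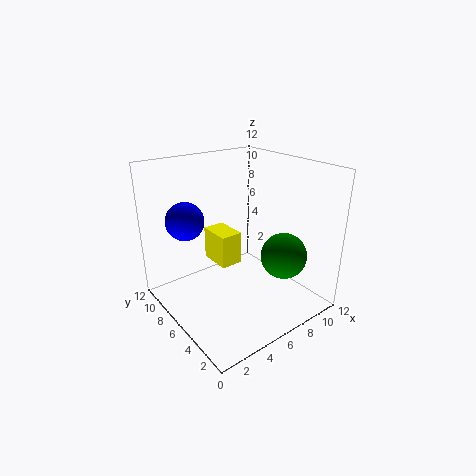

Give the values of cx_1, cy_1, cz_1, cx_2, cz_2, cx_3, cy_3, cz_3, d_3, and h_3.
cx_1 = 9.5
cy_1 = 4
cz_1 = 4
cx_2 = 2
cz_2 = 8
cx_3 = 5.5
cy_3 = 7.5
cz_3 = 2.5
d_3 = 3
h_3 = 3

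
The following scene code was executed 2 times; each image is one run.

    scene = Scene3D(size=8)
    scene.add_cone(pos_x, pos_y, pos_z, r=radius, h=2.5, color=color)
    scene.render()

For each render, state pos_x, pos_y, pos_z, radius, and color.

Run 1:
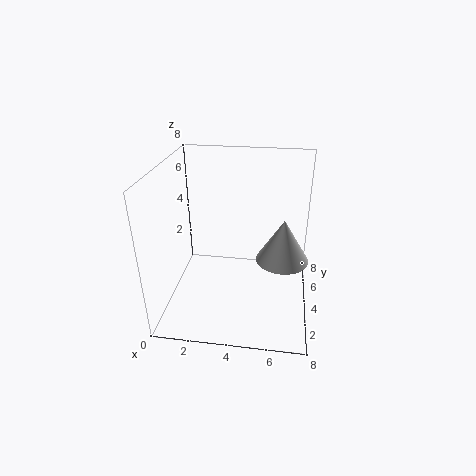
pos_x = 6.5, pos_y = 4.5, pos_z = 2.5, radius = 1.5, color = 'lightgray'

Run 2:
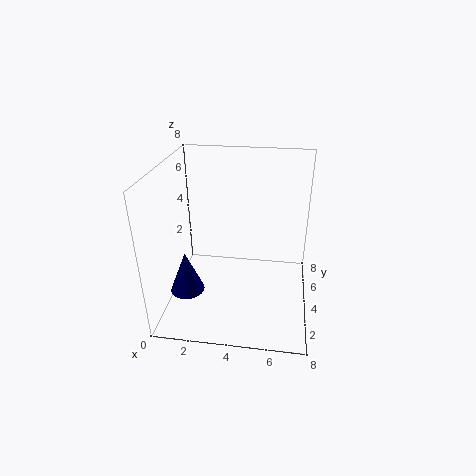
pos_x = 1, pos_y = 3.5, pos_z = 0.5, radius = 1, color = 'navy'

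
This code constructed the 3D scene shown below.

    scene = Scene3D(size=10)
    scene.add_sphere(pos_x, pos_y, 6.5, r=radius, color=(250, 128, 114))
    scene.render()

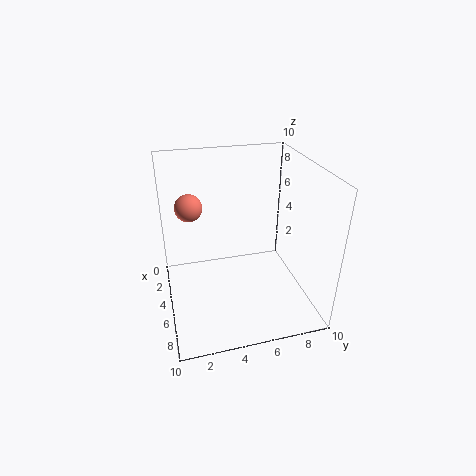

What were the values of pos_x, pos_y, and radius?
pos_x = 2.5, pos_y = 2, radius = 1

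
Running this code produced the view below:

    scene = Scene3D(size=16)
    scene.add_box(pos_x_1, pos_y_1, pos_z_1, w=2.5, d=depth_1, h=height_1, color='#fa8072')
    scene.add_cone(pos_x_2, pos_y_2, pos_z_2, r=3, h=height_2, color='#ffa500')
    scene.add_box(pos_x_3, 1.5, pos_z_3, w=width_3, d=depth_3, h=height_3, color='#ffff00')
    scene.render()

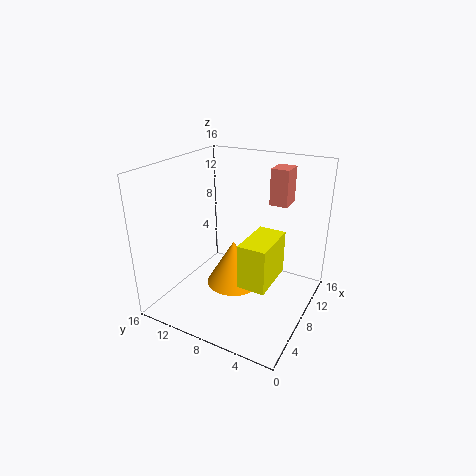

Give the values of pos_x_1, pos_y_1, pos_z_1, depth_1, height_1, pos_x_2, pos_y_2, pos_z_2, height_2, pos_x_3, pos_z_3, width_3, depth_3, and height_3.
pos_x_1 = 10.5, pos_y_1 = 3.5, pos_z_1 = 11.5, depth_1 = 2, height_1 = 4, pos_x_2 = 7, pos_y_2 = 8, pos_z_2 = 3, height_2 = 5, pos_x_3 = 0.5, pos_z_3 = 7.5, width_3 = 4.5, depth_3 = 2.5, height_3 = 4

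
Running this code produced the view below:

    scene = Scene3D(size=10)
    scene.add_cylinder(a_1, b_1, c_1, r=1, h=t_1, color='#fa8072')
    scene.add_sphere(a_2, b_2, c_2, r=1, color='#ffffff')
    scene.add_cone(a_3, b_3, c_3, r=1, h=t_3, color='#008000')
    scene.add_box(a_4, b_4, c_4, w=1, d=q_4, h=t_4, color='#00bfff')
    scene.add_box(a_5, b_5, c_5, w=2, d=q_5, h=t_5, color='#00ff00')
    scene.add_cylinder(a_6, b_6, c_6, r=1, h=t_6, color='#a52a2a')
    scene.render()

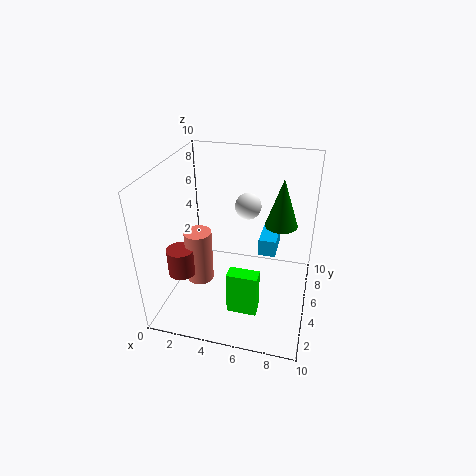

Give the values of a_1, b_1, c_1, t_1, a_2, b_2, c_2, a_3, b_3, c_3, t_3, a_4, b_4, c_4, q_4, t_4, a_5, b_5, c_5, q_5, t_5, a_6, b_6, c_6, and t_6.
a_1 = 2, b_1 = 5, c_1 = 1, t_1 = 4, a_2 = 5, b_2 = 8, c_2 = 6, a_3 = 8, b_3 = 4, c_3 = 7, t_3 = 3, a_4 = 7, b_4 = 2, c_4 = 6, q_4 = 2, t_4 = 1, a_5 = 5, b_5 = 2, c_5 = 1, q_5 = 1, t_5 = 3, a_6 = 1, b_6 = 4, c_6 = 2, t_6 = 2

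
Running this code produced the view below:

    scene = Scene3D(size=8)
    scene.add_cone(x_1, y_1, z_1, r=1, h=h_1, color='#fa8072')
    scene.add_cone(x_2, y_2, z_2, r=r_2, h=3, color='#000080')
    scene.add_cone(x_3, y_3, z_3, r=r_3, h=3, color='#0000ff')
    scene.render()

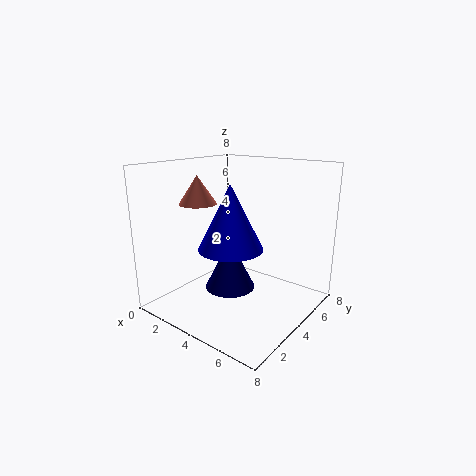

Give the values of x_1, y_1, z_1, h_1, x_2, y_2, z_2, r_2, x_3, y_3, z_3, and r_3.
x_1 = 2.5
y_1 = 2.5
z_1 = 6
h_1 = 1.5
x_2 = 3
y_2 = 4.5
z_2 = 0.5
r_2 = 1.5
x_3 = 5.5
y_3 = 1.5
z_3 = 4.5
r_3 = 1.5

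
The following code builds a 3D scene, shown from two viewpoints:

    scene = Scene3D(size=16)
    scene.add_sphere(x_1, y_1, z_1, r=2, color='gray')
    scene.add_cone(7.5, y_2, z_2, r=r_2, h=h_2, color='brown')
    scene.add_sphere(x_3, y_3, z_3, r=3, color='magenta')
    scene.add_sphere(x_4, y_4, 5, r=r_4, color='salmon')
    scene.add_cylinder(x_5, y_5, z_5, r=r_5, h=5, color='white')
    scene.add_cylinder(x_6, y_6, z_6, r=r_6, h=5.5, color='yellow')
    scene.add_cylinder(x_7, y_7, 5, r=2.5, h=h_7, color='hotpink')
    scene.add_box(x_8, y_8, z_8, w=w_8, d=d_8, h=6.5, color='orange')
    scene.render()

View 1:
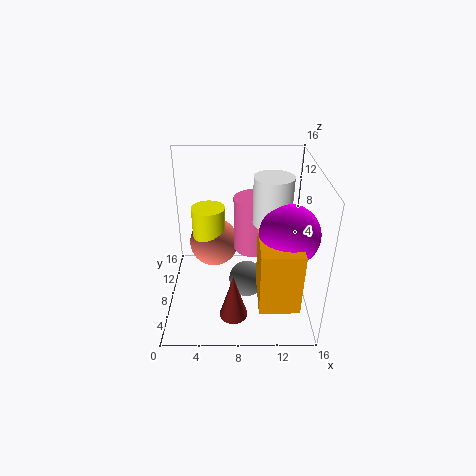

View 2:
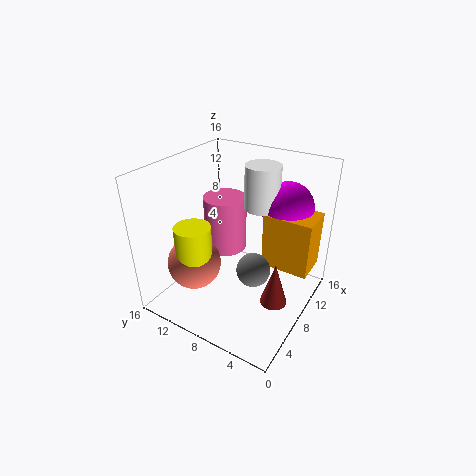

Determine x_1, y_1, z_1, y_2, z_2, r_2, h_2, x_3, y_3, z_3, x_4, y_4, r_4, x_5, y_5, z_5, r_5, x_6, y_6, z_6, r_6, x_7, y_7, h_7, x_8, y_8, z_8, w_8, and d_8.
x_1 = 9; y_1 = 6.5; z_1 = 3.5; y_2 = 3; z_2 = 1.5; r_2 = 1.5; h_2 = 5; x_3 = 13; y_3 = 4.5; z_3 = 10.5; x_4 = 5; y_4 = 12; r_4 = 3; x_5 = 11.5; y_5 = 7; z_5 = 10.5; r_5 = 2; x_6 = 4.5; y_6 = 11.5; z_6 = 4.5; r_6 = 2; x_7 = 10; y_7 = 11; h_7 = 6.5; x_8 = 10; y_8 = 0.5; z_8 = 4; w_8 = 4; d_8 = 5.5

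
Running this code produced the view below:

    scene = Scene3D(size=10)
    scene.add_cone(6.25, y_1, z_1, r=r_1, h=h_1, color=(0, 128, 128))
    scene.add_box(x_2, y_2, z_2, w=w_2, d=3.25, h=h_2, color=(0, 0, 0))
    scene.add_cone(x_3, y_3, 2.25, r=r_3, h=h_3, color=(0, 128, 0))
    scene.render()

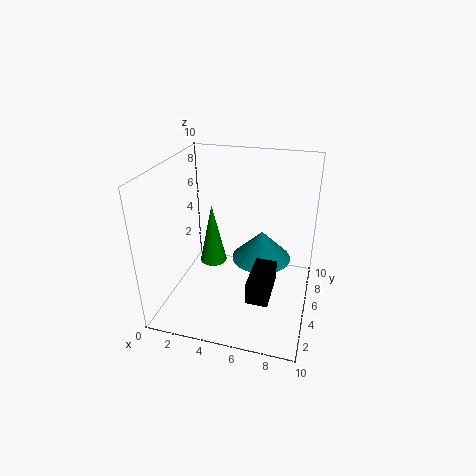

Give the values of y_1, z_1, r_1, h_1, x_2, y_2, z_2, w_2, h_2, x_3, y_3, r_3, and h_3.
y_1 = 7.25, z_1 = 2.25, r_1 = 2.25, h_1 = 2.25, x_2 = 6.25, y_2 = 2.25, z_2 = 1.75, w_2 = 1.5, h_2 = 1.5, x_3 = 2.75, y_3 = 6, r_3 = 1, h_3 = 4.5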